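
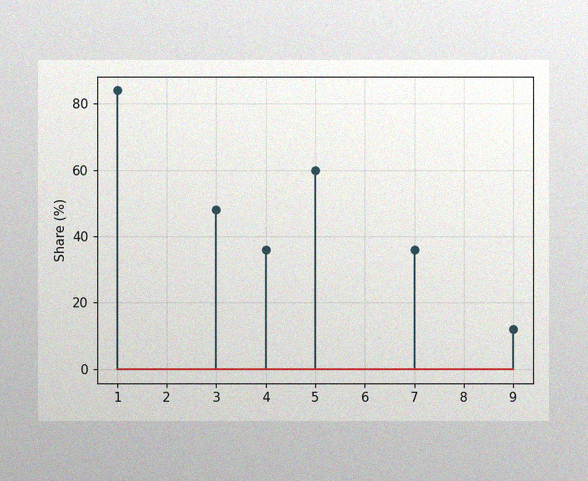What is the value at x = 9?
12%

The image has some photo noise and uneven lighting. The stem at x=9 reaches 12%.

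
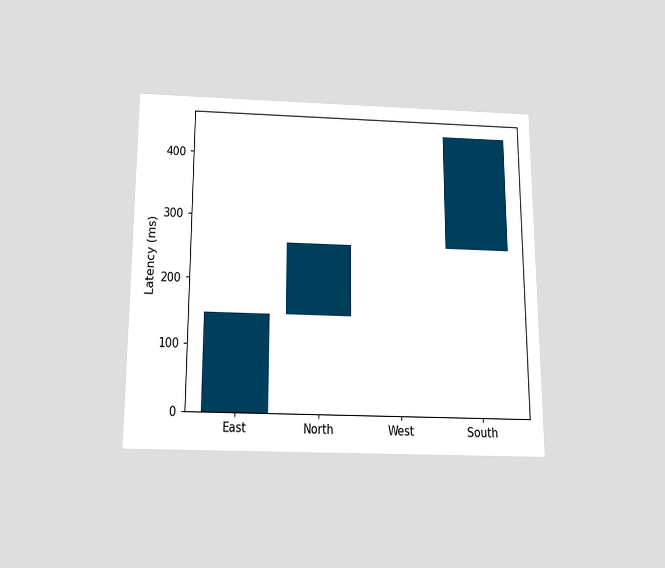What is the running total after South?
The chart is viewed slightly from below. After South the running total reaches 444ms.

444ms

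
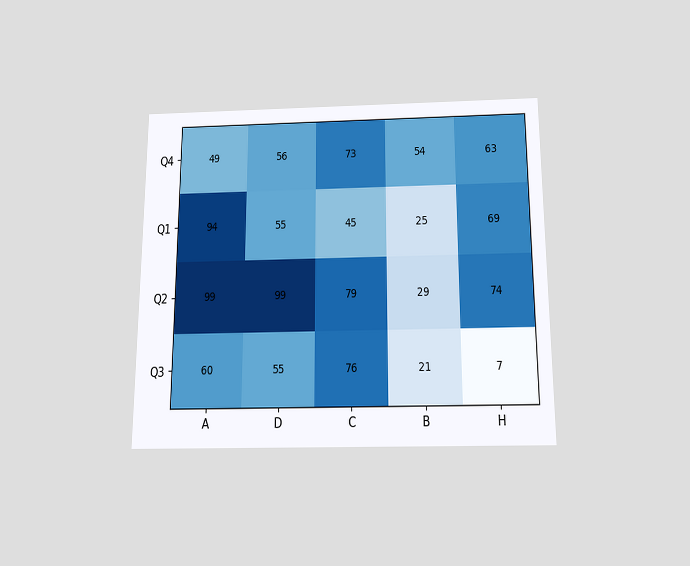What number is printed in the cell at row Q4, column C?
The chart is viewed slightly from below. The (Q4, C) cell reads 73.

73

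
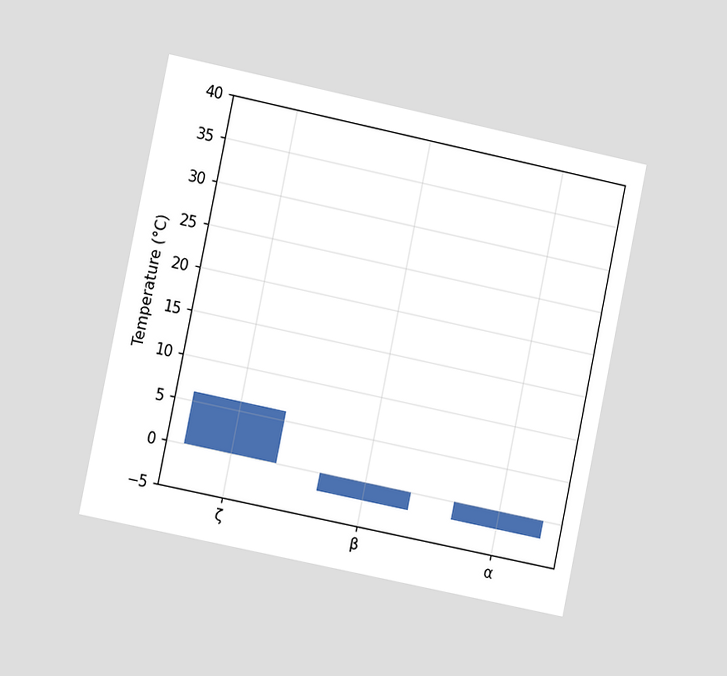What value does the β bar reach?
The chart is tilted about 12° clockwise and viewed at a slight angle. Reading along the chart's y-axis, the β bar reaches -2°C.

-2°C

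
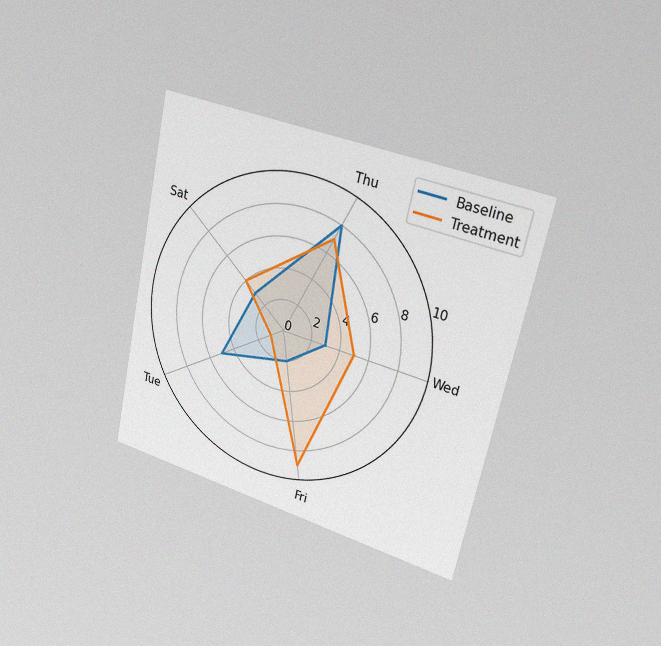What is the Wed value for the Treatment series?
The chart is tilted about 12° clockwise and viewed slightly from the right, with some photo noise. On the Wed axis, Treatment reaches 5.

5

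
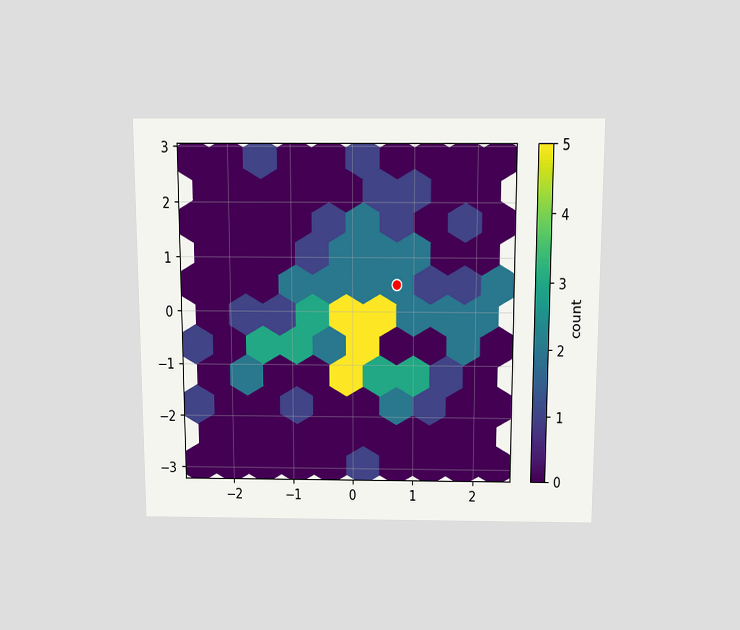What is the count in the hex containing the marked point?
2

The chart is viewed slightly from above. The marked hex reads 2 on the colorbar.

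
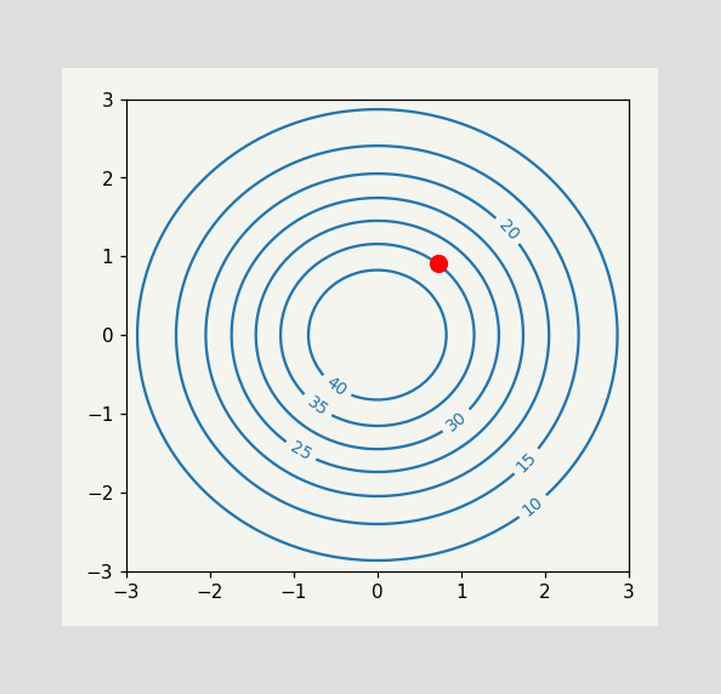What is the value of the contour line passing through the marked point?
The marked point sits on the contour labelled 35.

35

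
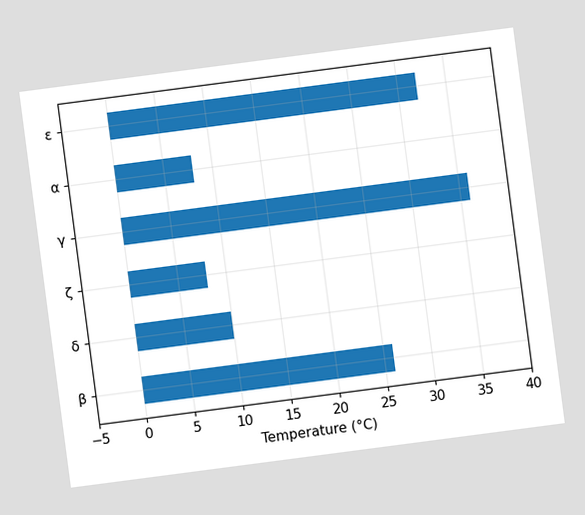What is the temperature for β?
The chart is tilted about 7° counter-clockwise. Reading along the chart's x-axis, the β bar reaches 26°C.

26°C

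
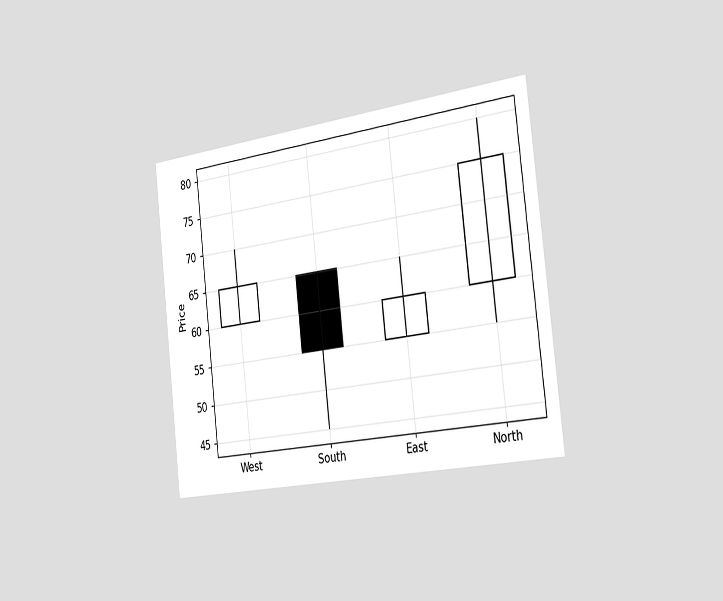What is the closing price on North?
75

The chart is tilted about 6° counter-clockwise and viewed slightly from the right. The North candle closes at 75.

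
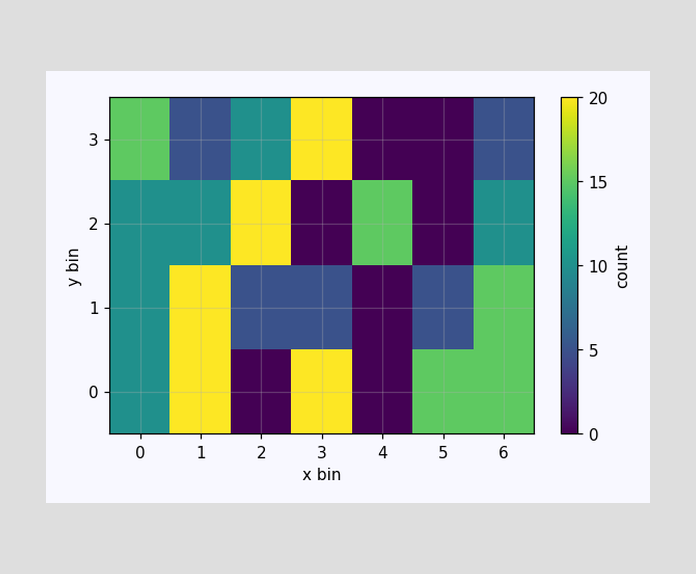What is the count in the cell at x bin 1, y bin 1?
20

Matching the cell (1, 1) against the colorbar gives 20.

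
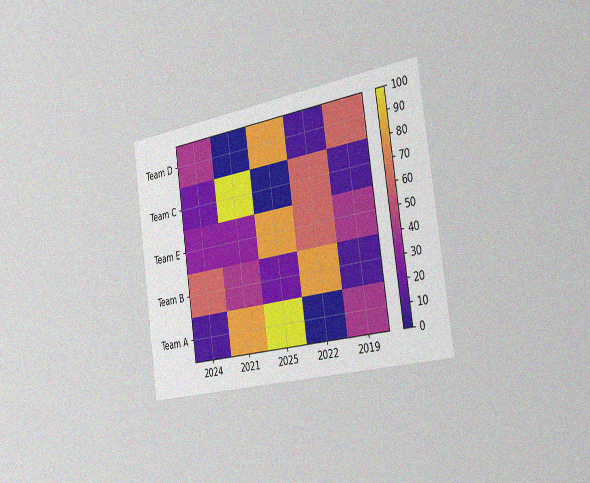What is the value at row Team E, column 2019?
40

The chart is tilted about 8° counter-clockwise and viewed slightly from the right, with some photo noise. Matching cell (Team E, 2019) against the colorbar gives 40.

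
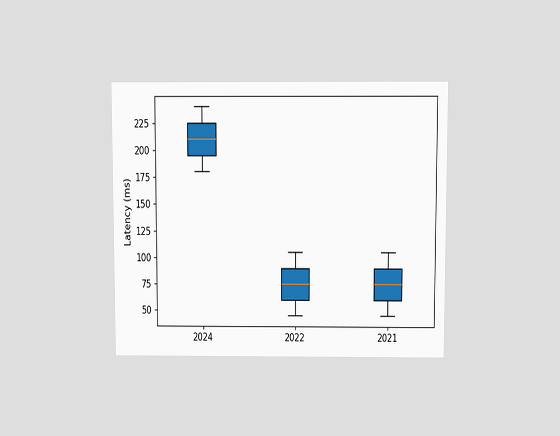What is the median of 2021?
The chart is viewed slightly from above. The median line in the 2021 box sits at 75ms.

75ms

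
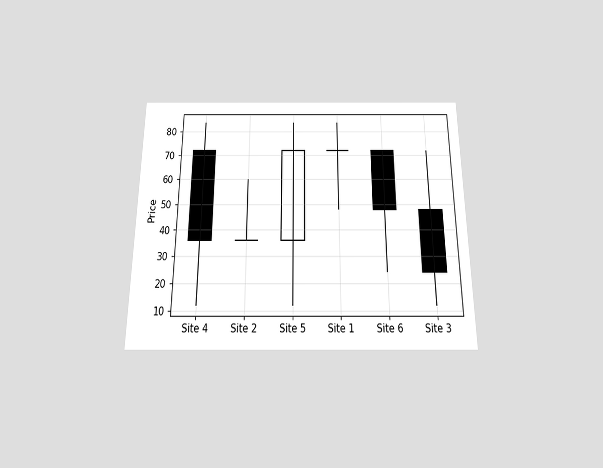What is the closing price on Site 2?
36

The chart is viewed slightly from below. The Site 2 candle closes at 36.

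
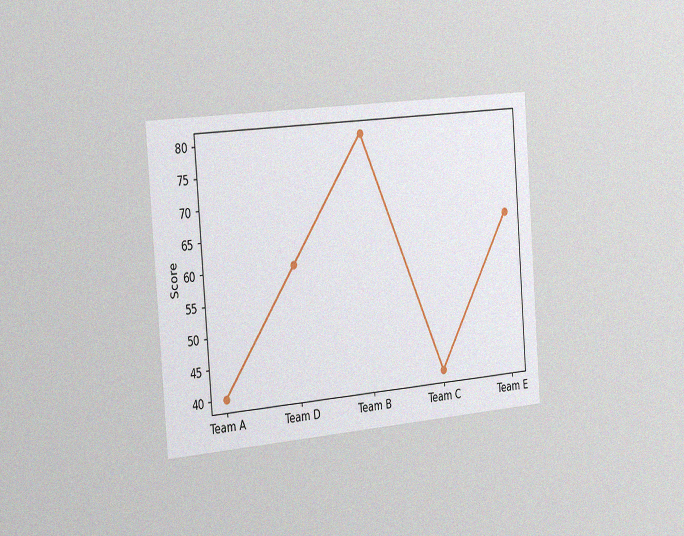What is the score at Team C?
The chart is tilted about 4° counter-clockwise and viewed slightly from the left, with some photo noise. At Team C, the line is at 40.

40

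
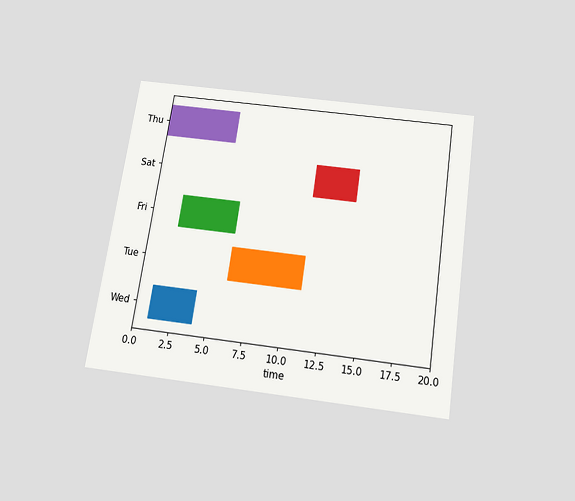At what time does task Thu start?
0

The chart is tilted about 9° clockwise and viewed slightly from below. The Thu bar begins at t=0.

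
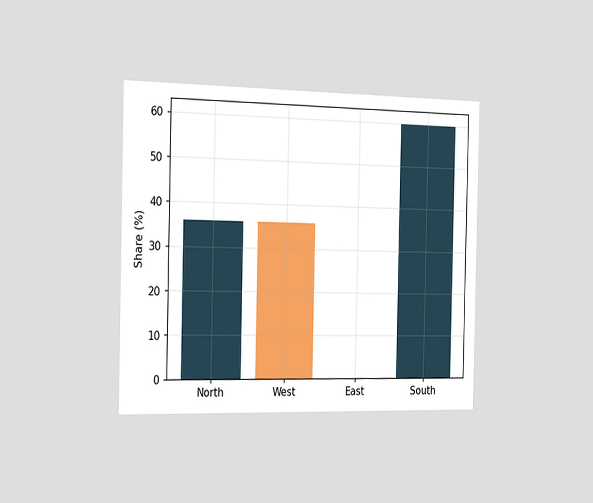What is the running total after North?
36%

The chart is viewed slightly from the left. After North the running total reaches 36%.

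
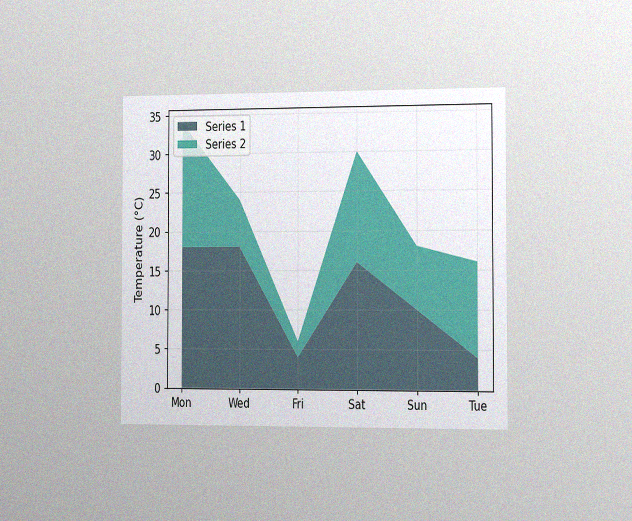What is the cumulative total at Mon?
34°C

The chart is viewed slightly from the right, with some photo noise. The stacked total at Mon reaches 34°C.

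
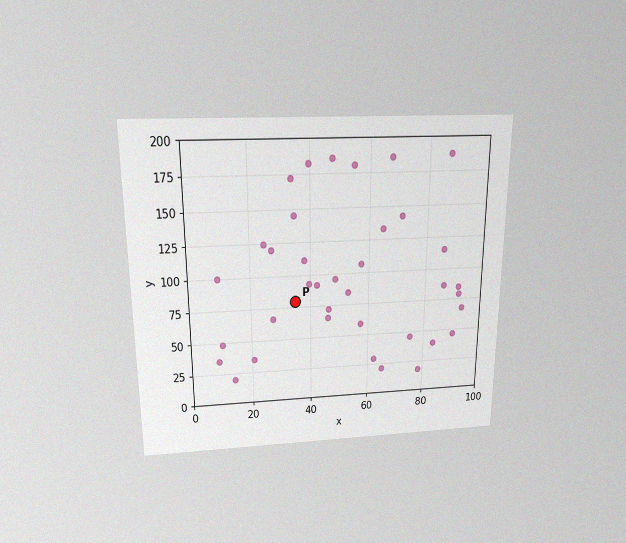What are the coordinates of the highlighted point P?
(35, 80)

The chart is viewed slightly from above, with some photo noise. Following the gridlines from P to each axis, P sits at (35, 80).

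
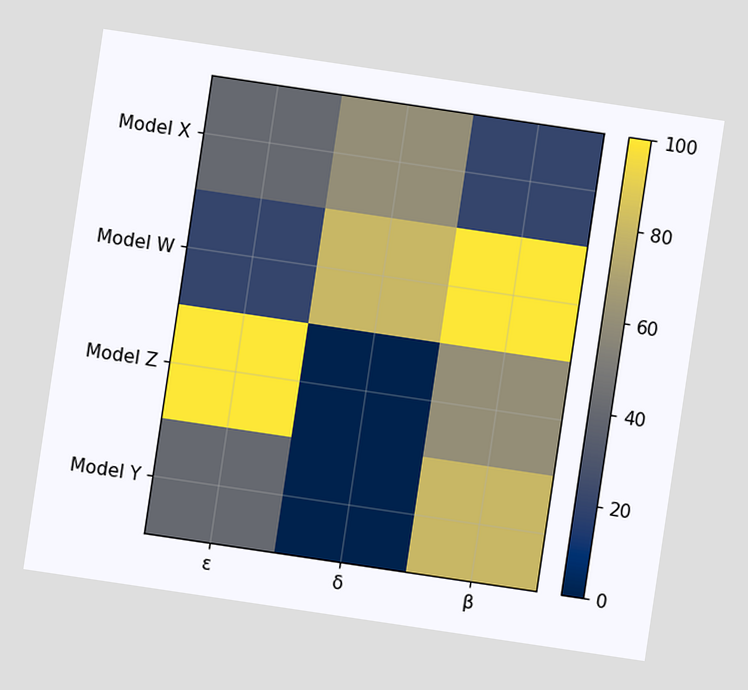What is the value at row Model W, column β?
100

The chart is tilted about 8° clockwise. Matching cell (Model W, β) against the colorbar gives 100.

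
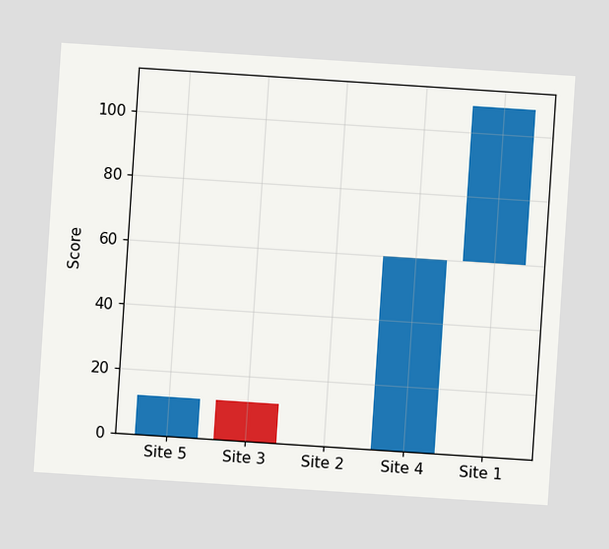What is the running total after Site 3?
The chart is tilted about 4° clockwise. After Site 3 the running total reaches 0.

0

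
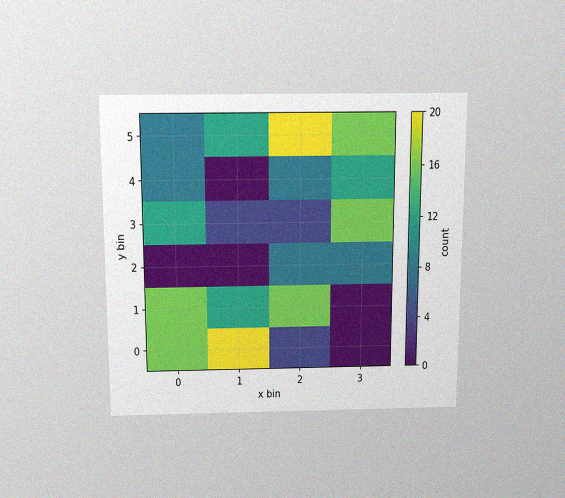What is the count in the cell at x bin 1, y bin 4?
0

The chart is viewed slightly from above, with some photo noise. Matching the cell (1, 4) against the colorbar gives 0.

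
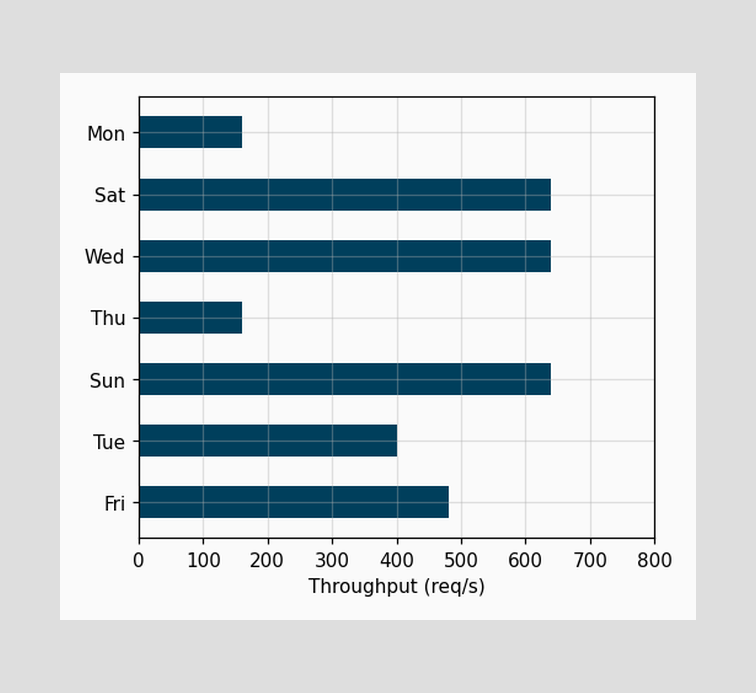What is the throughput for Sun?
640req/s

Reading along the chart's x-axis, the Sun bar reaches 640req/s.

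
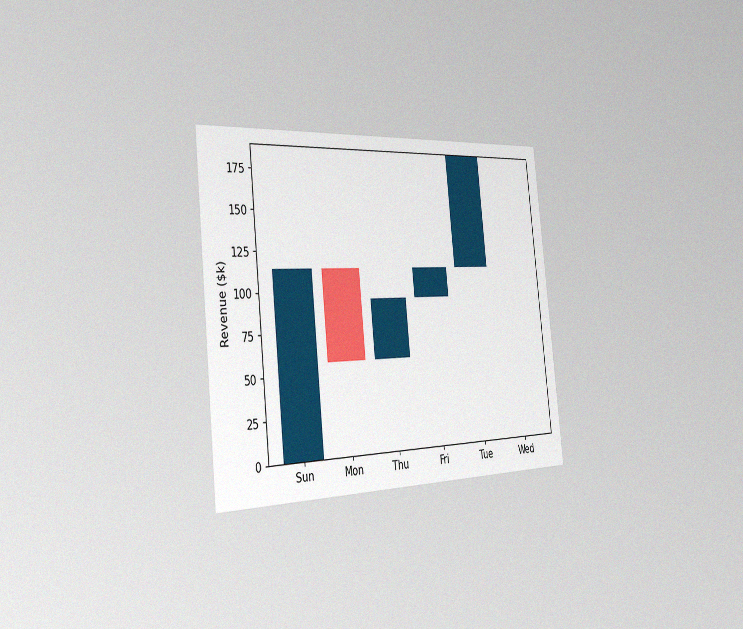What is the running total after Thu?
The chart is tilted about 6° counter-clockwise and viewed slightly from the left, with some photo noise. After Thu the running total reaches $95k.

$95k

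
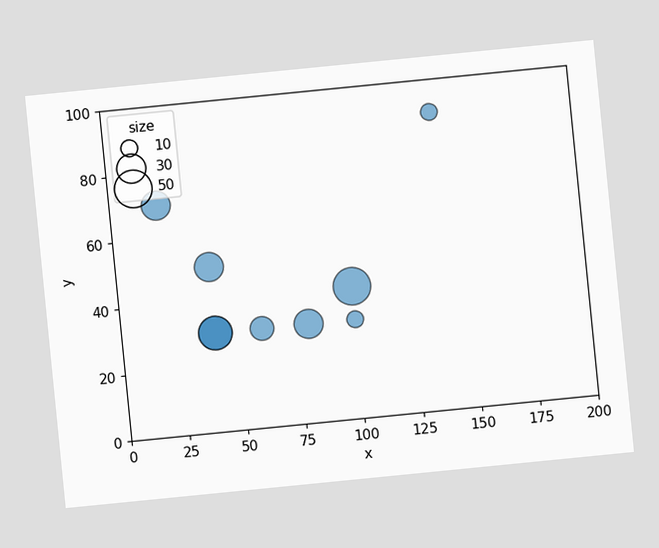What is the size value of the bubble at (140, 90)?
The chart is tilted about 6° counter-clockwise. Matching the bubble at (140, 90) against the size legend gives 10.

10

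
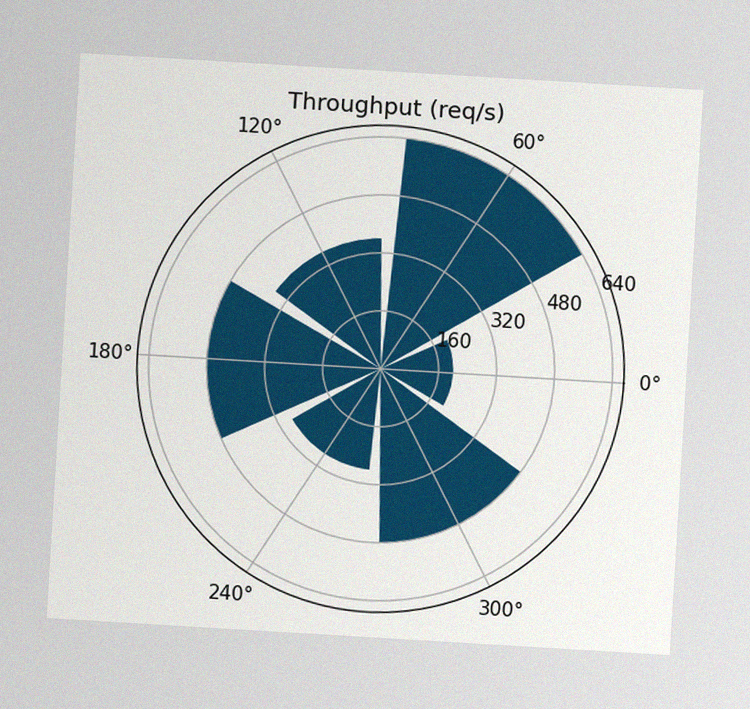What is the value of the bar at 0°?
200req/s

The chart is tilted about 3° clockwise, with some photo noise. The bar at 0° reaches 200req/s on the radial axis.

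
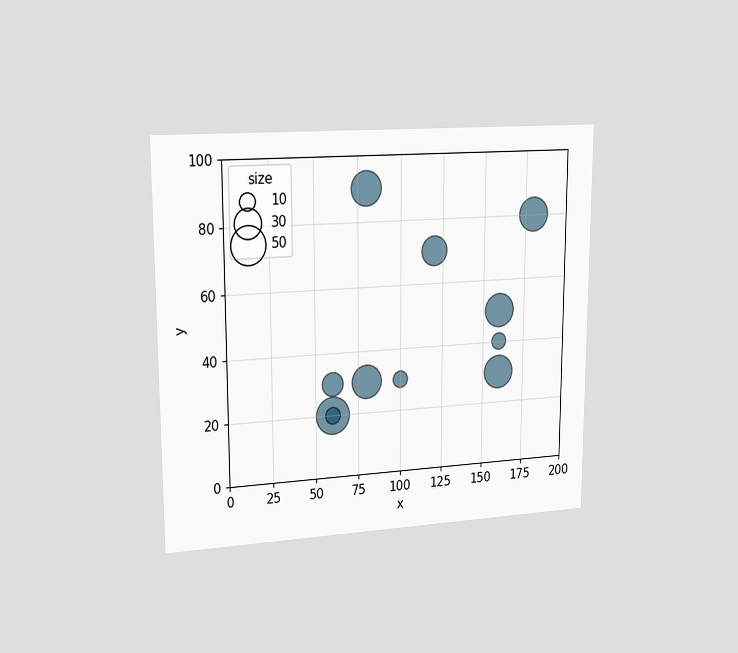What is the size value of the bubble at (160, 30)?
The chart is viewed slightly from the left. Matching the bubble at (160, 30) against the size legend gives 40.

40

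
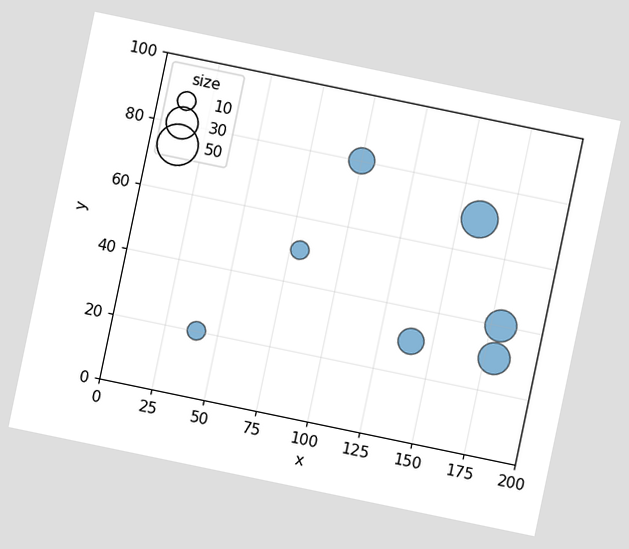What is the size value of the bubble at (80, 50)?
10

The chart is tilted about 12° clockwise. Matching the bubble at (80, 50) against the size legend gives 10.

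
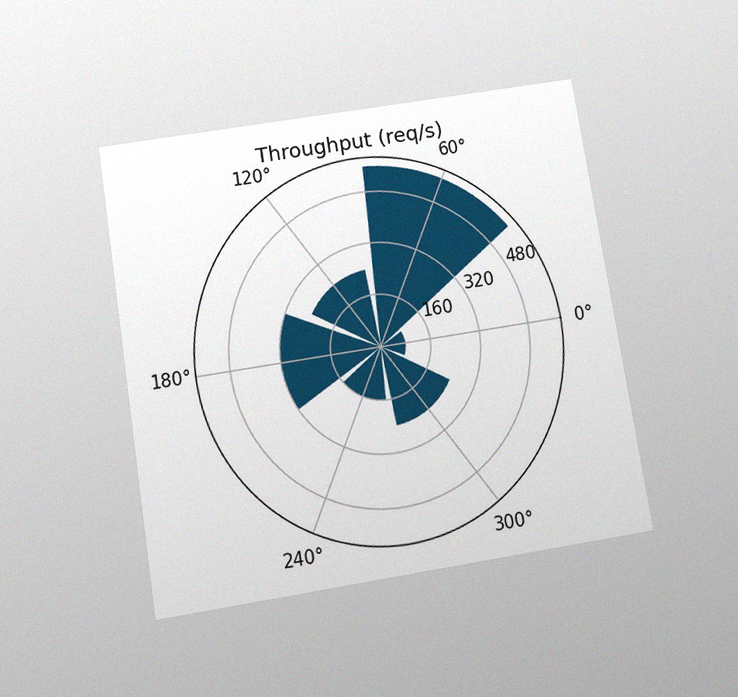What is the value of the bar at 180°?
320req/s

The chart is tilted about 9° counter-clockwise and viewed slightly from below, with some photo noise. The bar at 180° reaches 320req/s on the radial axis.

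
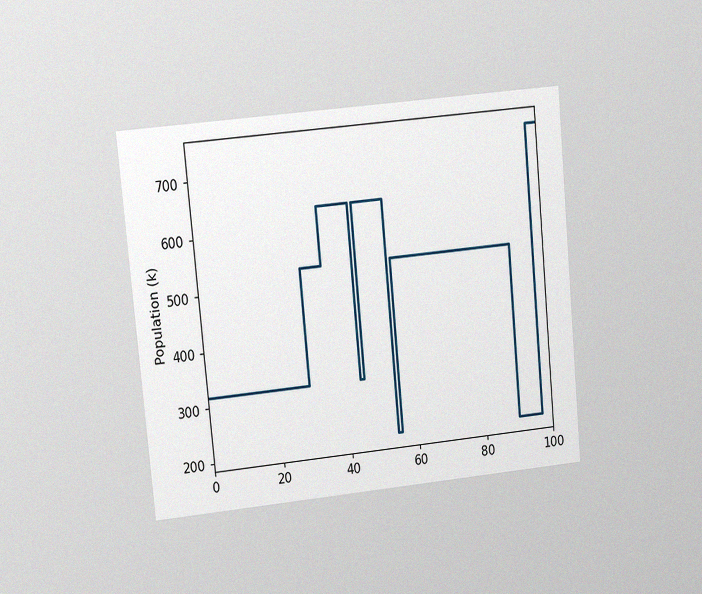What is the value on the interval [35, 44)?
The chart is tilted about 5° counter-clockwise and viewed at a slight angle, with some photo noise. On [35, 44) the step sits at 636k.

636k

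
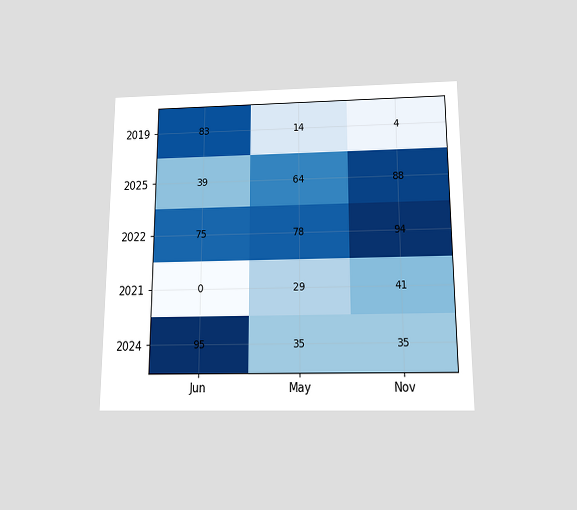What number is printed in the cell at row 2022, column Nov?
94

The chart is viewed slightly from below. The (2022, Nov) cell reads 94.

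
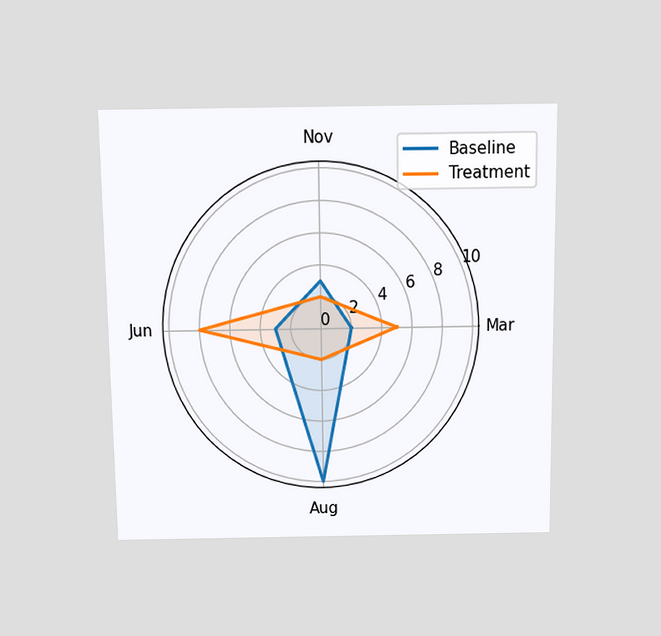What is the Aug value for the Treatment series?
The chart is viewed slightly from above. On the Aug axis, Treatment reaches 2.

2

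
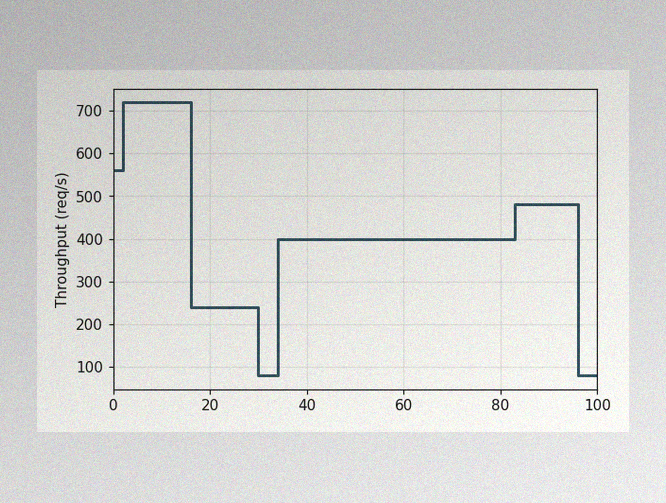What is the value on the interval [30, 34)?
The image has some photo noise and uneven lighting. On [30, 34) the step sits at 80req/s.

80req/s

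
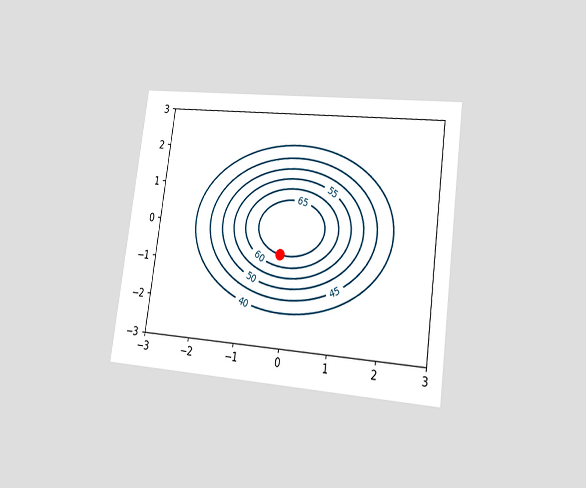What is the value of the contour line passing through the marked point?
The chart is tilted about 8° clockwise and viewed slightly from the right. The marked point sits on the contour labelled 65.

65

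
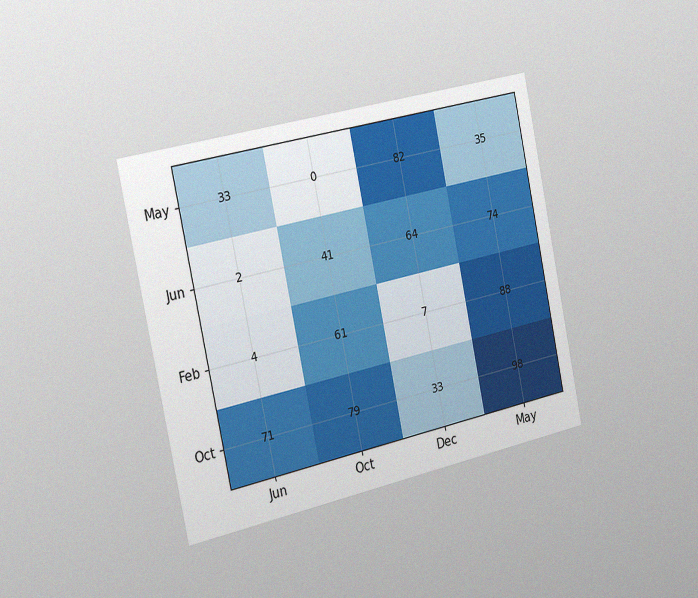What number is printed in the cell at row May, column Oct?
0

The chart is tilted about 12° counter-clockwise and viewed slightly from the left, with some photo noise. The (May, Oct) cell reads 0.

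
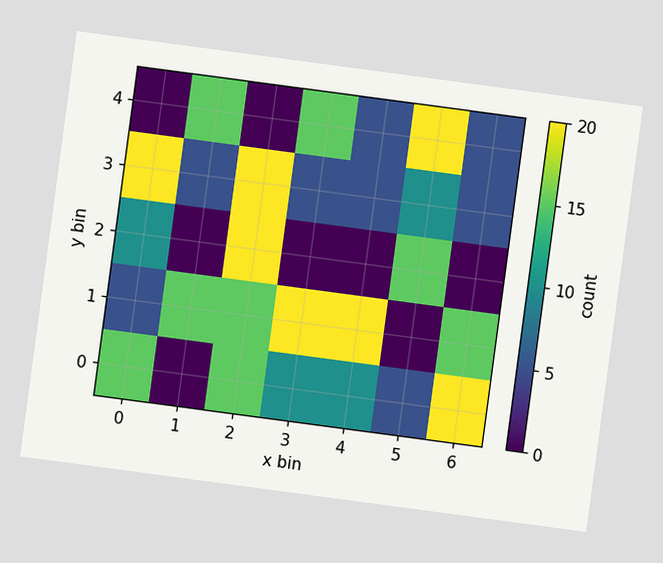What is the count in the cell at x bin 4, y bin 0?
The chart is tilted about 8° clockwise. Matching the cell (4, 0) against the colorbar gives 10.

10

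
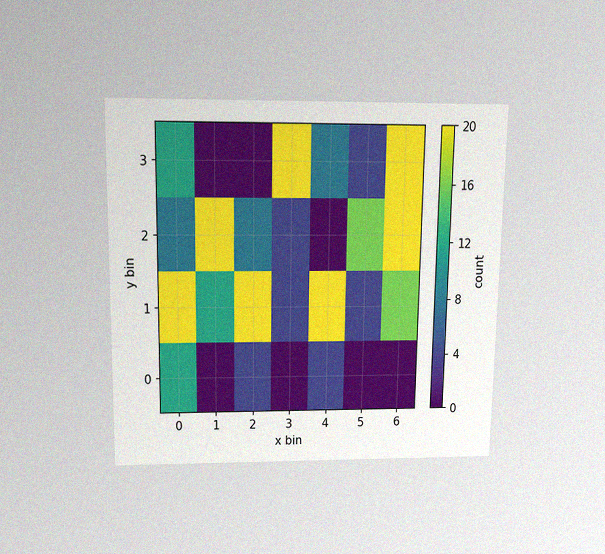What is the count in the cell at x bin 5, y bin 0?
0

The chart is viewed slightly from above, with some photo noise. Matching the cell (5, 0) against the colorbar gives 0.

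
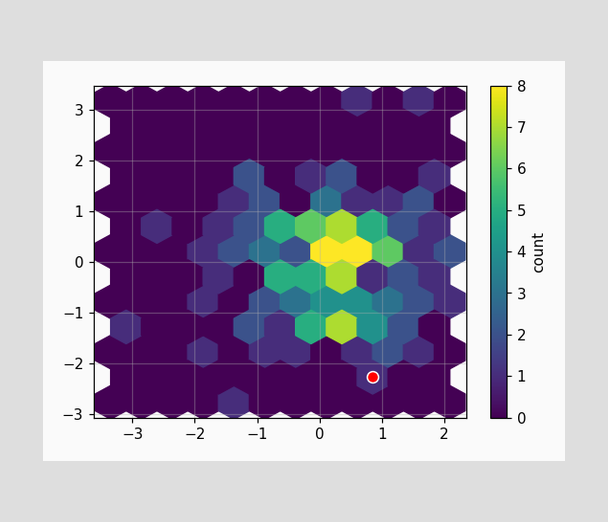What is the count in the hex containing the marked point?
The marked hex reads 1 on the colorbar.

1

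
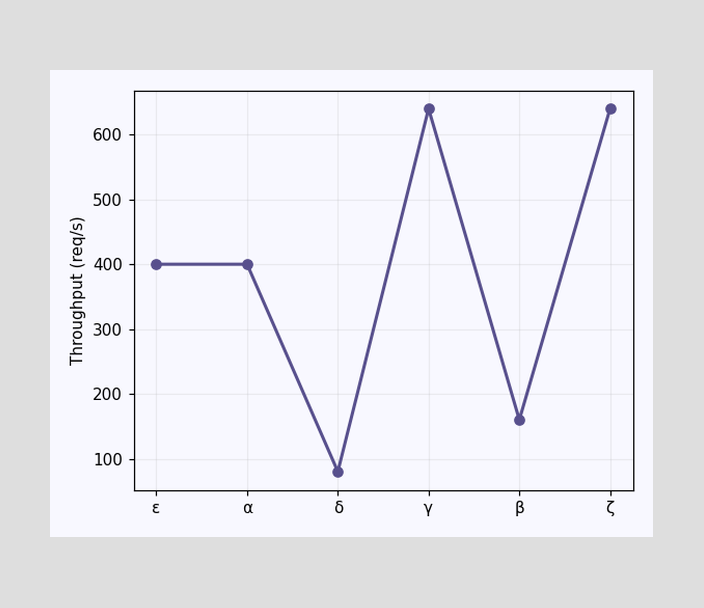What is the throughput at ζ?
At ζ, the line is at 640req/s.

640req/s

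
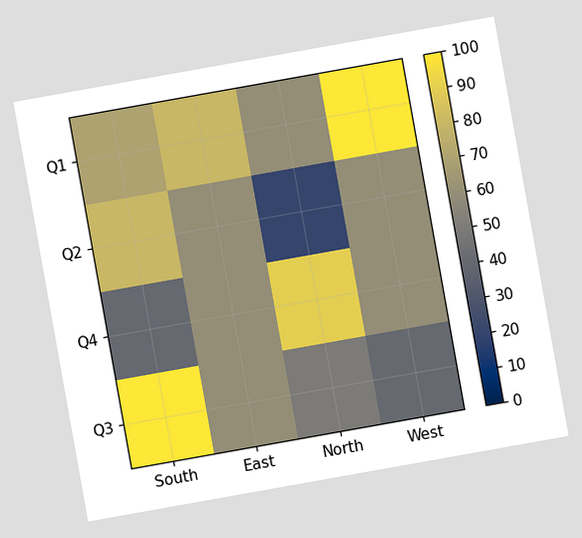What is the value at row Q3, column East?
60

The chart is tilted about 10° counter-clockwise. Matching cell (Q3, East) against the colorbar gives 60.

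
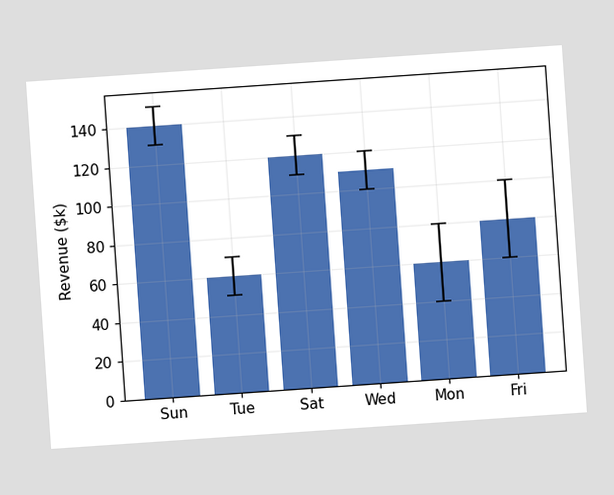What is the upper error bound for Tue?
The chart is tilted about 4° counter-clockwise. The Tue bar's upper whisker reaches $70k.

$70k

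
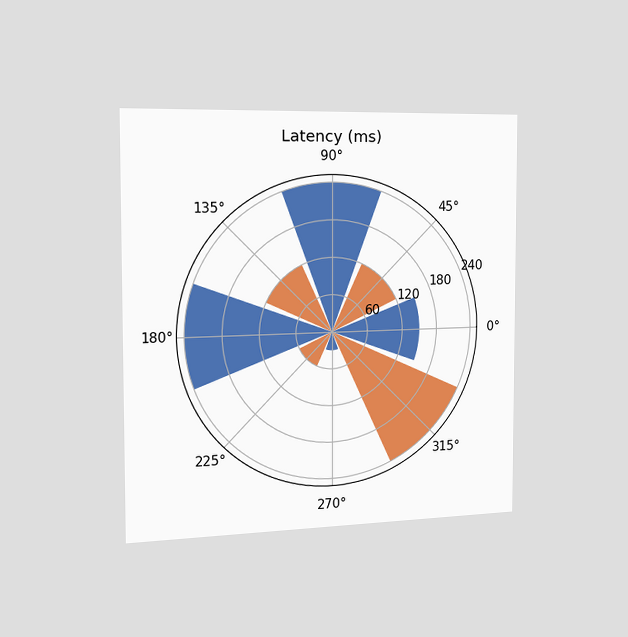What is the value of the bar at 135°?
120ms

The chart is viewed slightly from the left. The bar at 135° reaches 120ms on the radial axis.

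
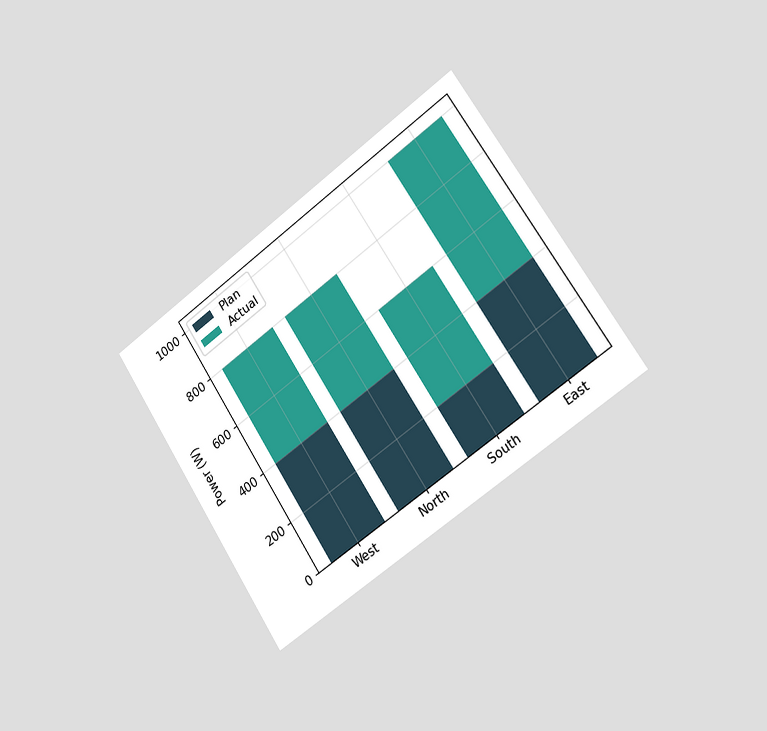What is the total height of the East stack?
1000W

The chart is tilted about 33° counter-clockwise and viewed slightly from the right. The East stack's top reaches 1000W on the y-axis.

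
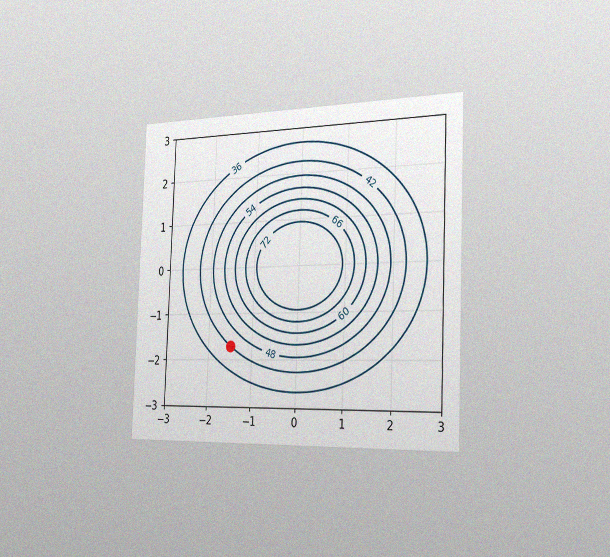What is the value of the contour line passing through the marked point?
42

The chart is tilted about 2° clockwise and viewed slightly from the right, with some photo noise. The marked point sits on the contour labelled 42.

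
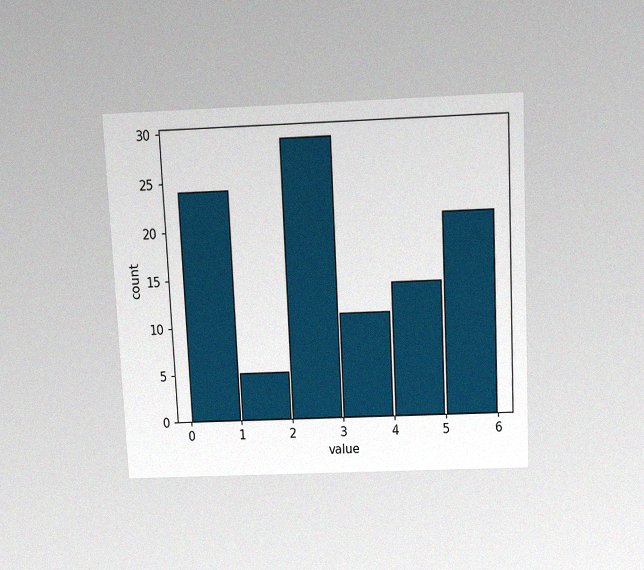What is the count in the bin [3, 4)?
The chart is tilted about 3° counter-clockwise and viewed slightly from above, with some photo noise. The [3, 4) bin has height 11.

11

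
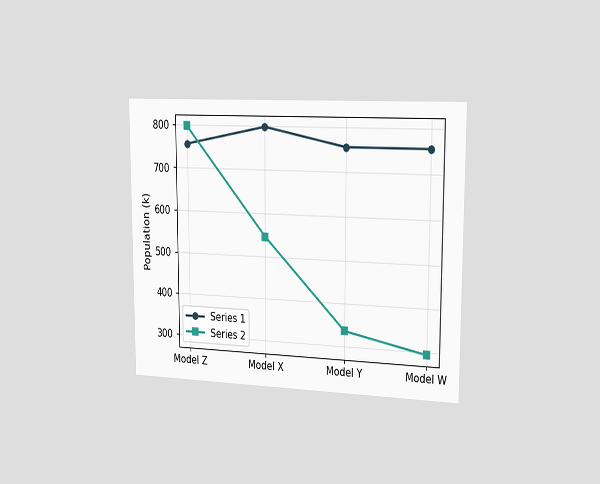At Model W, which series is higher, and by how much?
The chart is viewed slightly from the right. At Model W, Series 1 sits above the other line by 462k.

Series 1, by 462k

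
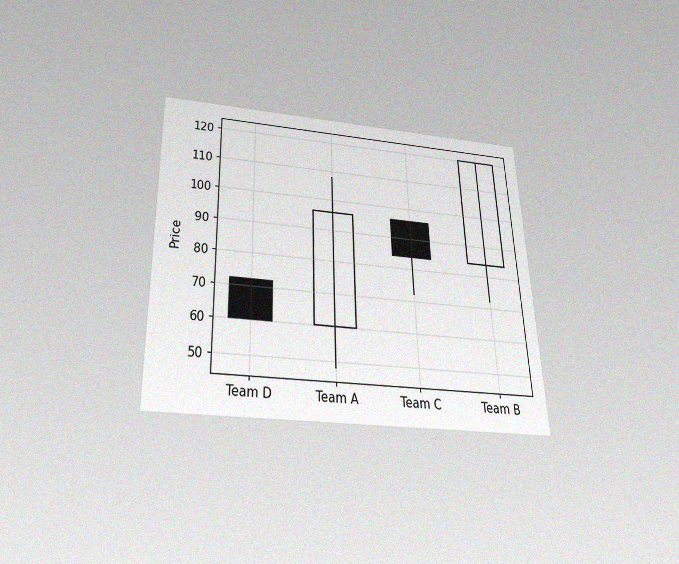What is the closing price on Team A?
96

The chart is viewed slightly from below, with some photo noise. The Team A candle closes at 96.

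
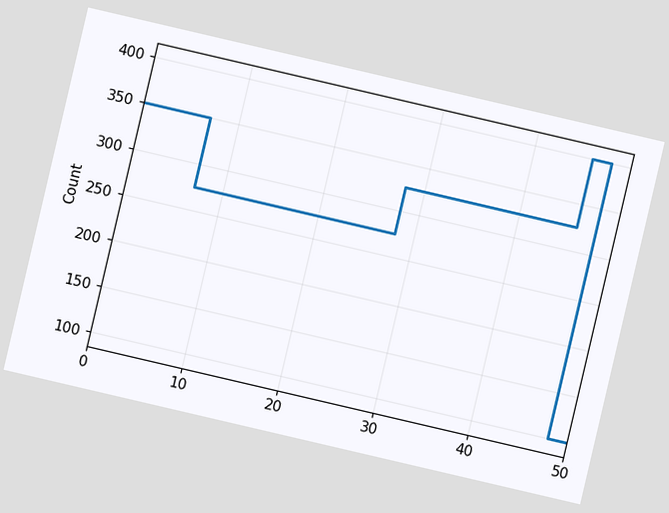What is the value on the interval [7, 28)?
275

The chart is tilted about 13° clockwise. On [7, 28) the step sits at 275.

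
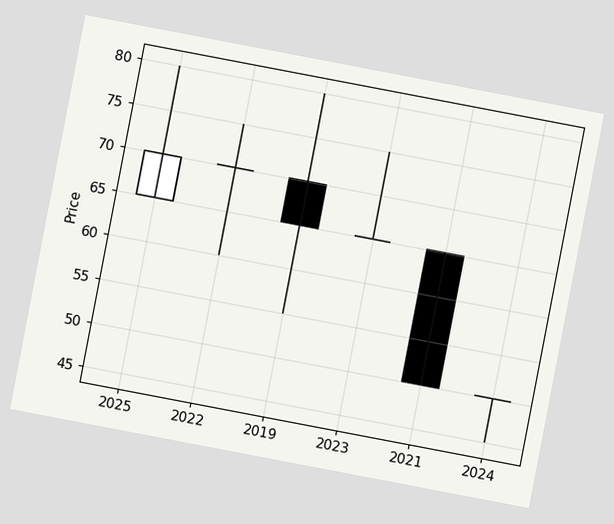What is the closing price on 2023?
65

The chart is tilted about 11° clockwise. The 2023 candle closes at 65.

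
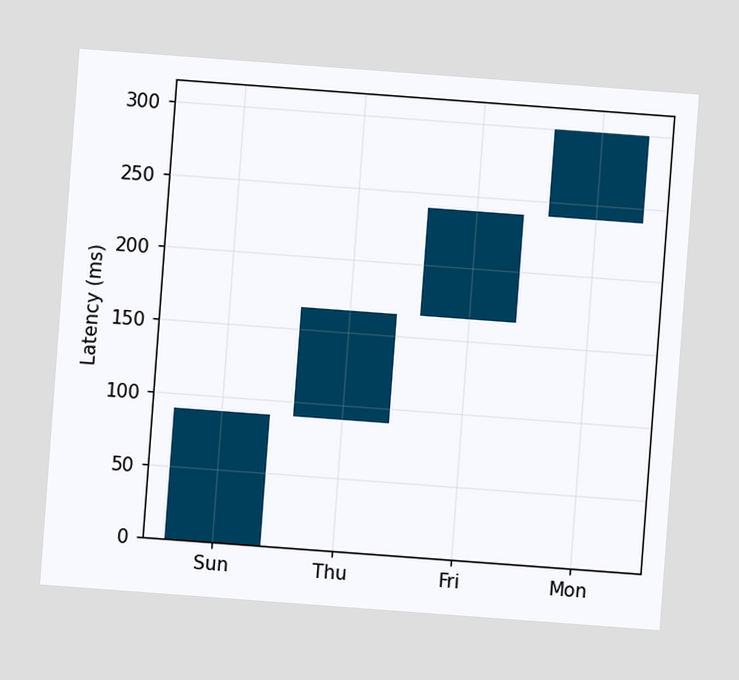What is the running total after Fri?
240ms

The chart is tilted about 4° clockwise. After Fri the running total reaches 240ms.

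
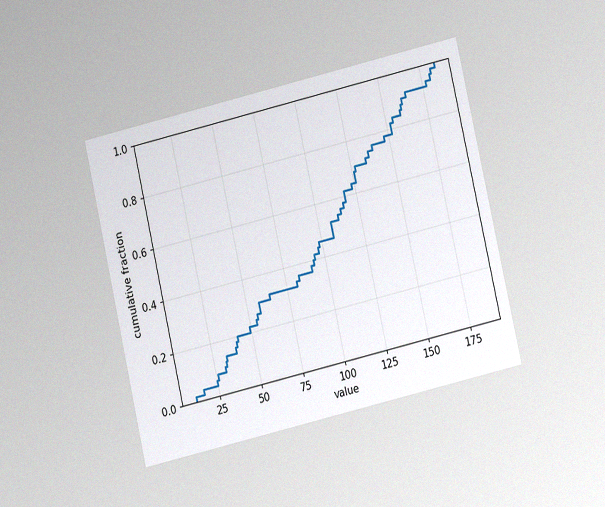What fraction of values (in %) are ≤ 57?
The chart is tilted about 13° counter-clockwise and viewed at a slight angle, with some photo noise. At x=57 the ECDF step is at 30%.

30%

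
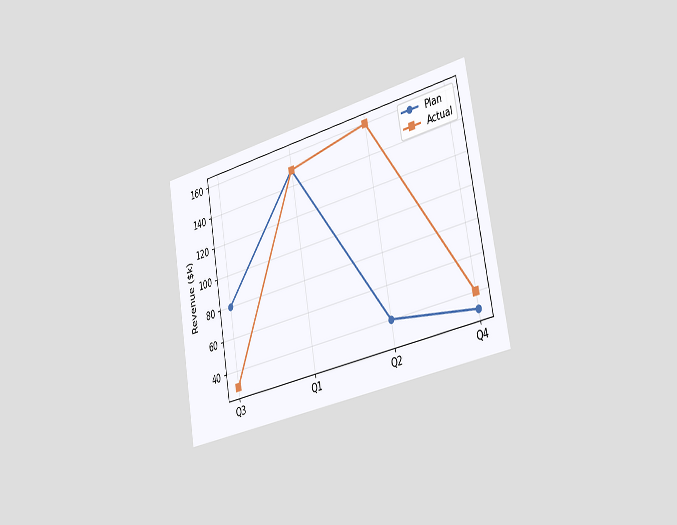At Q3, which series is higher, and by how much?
Plan, by $50k

The chart is tilted about 10° counter-clockwise and viewed slightly from the right. At Q3, Plan sits above the other line by $50k.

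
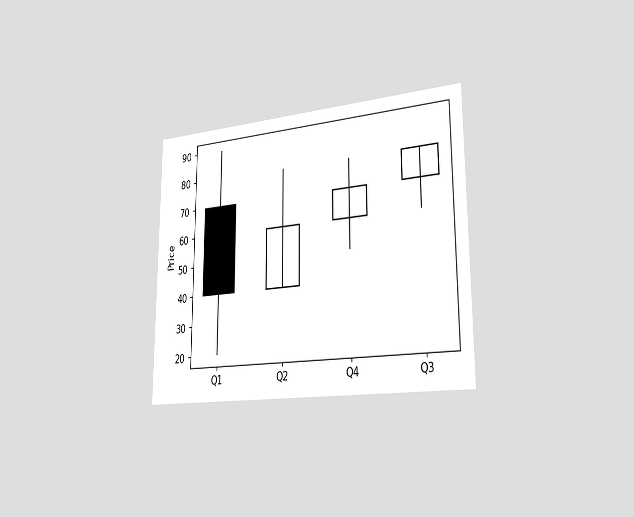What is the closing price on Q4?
70

The chart is viewed slightly from the right. The Q4 candle closes at 70.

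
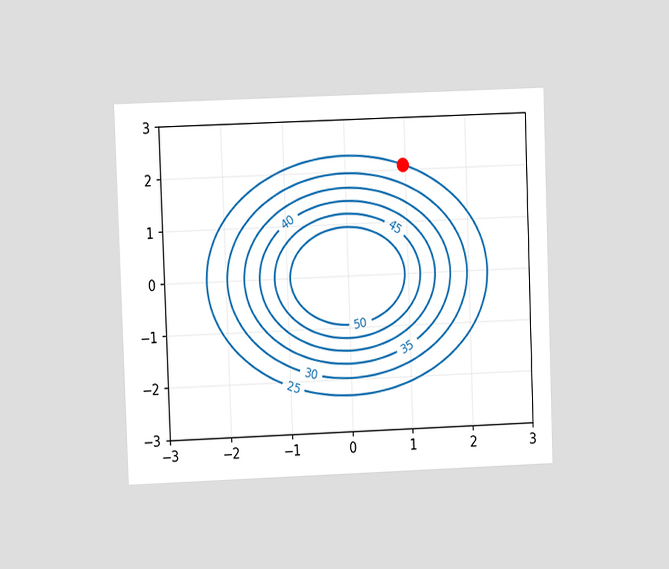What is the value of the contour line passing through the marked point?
25

The chart is tilted about 2° counter-clockwise and viewed at a slight angle. The marked point sits on the contour labelled 25.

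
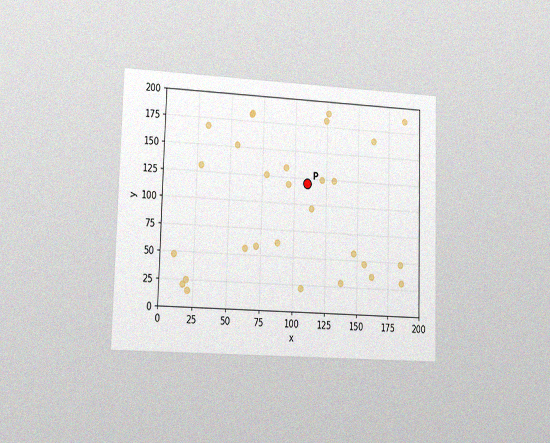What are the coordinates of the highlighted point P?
(110, 120)

The chart is viewed slightly from the left, with some photo noise. Following the gridlines from P to each axis, P sits at (110, 120).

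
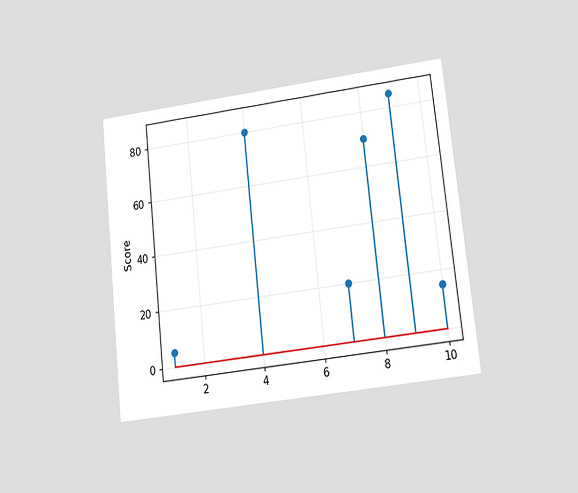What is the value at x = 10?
15

The chart is tilted about 6° counter-clockwise and viewed at a slight angle. The stem at x=10 reaches 15.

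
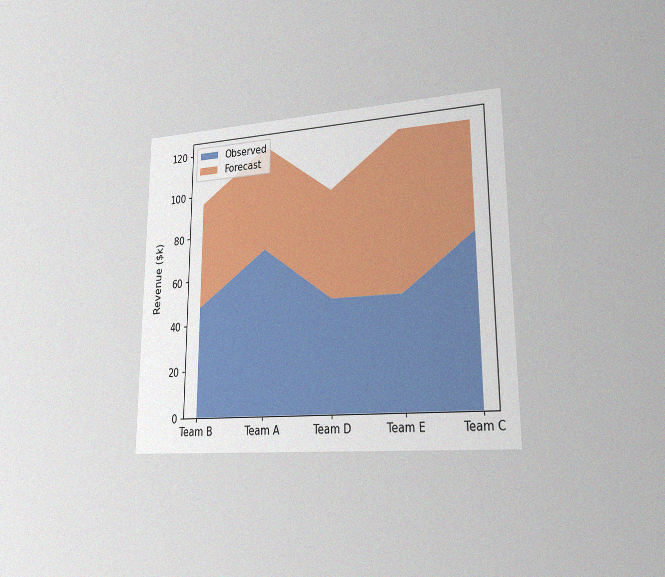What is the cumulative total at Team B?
$96k

The chart is viewed slightly from the right, with some photo noise. The stacked total at Team B reaches $96k.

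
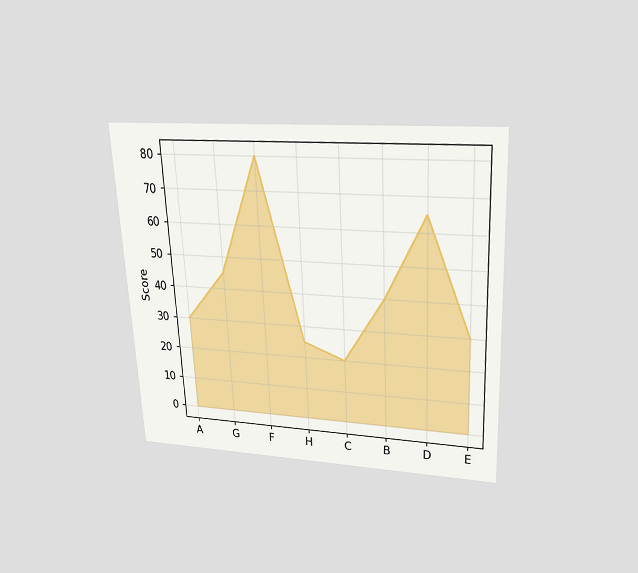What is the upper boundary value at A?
The chart is tilted about 3° counter-clockwise and viewed slightly from above. At A the upper boundary is at 30.

30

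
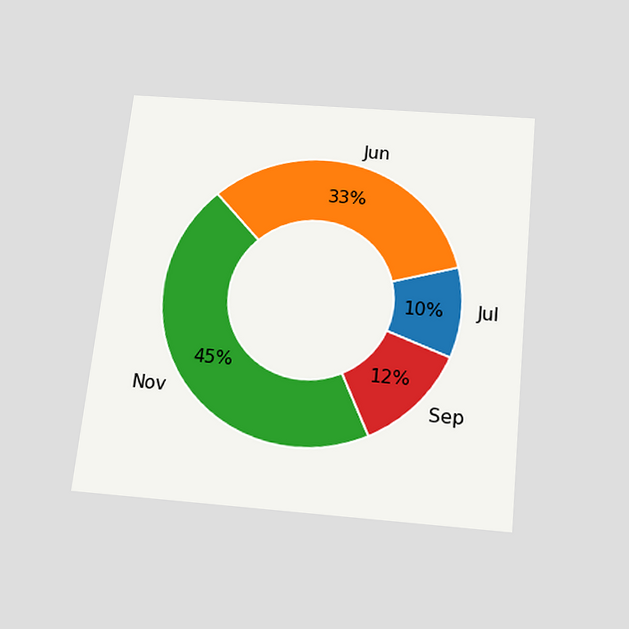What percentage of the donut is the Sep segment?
The chart is tilted about 6° clockwise and viewed slightly from below. The Sep segment takes up 12% of the ring.

12%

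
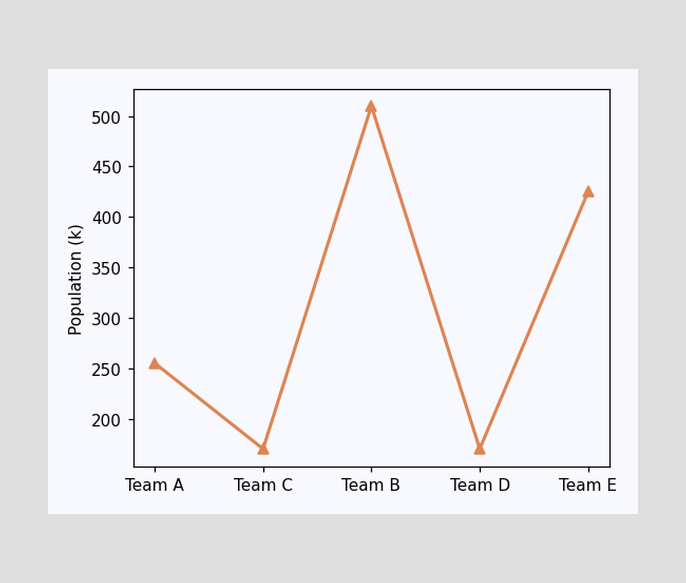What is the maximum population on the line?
510k

The highest point is at Team B, and reading across to the y-axis gives 510k.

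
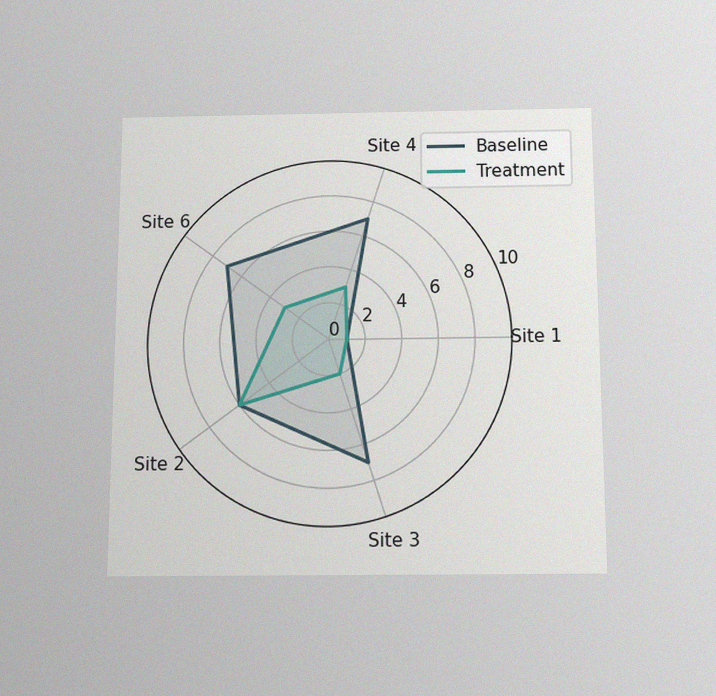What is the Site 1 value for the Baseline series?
1

The chart is viewed slightly from below, with some photo noise. On the Site 1 axis, Baseline reaches 1.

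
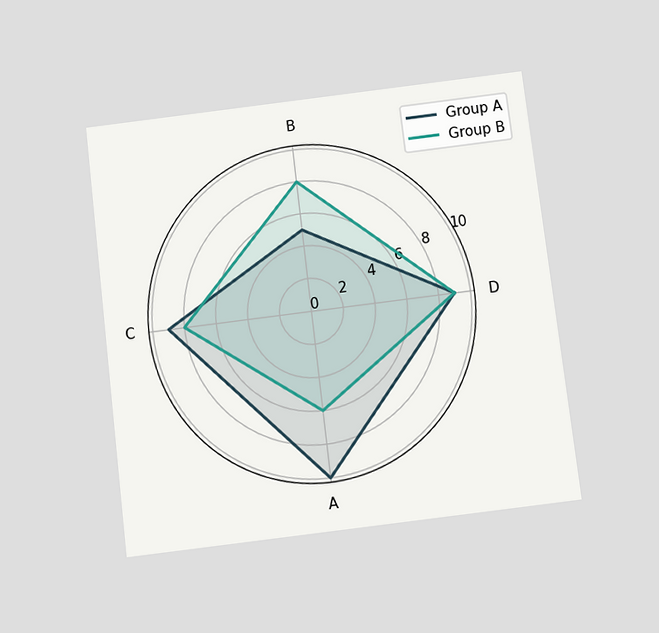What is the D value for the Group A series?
9

The chart is tilted about 7° counter-clockwise and viewed slightly from below. On the D axis, Group A reaches 9.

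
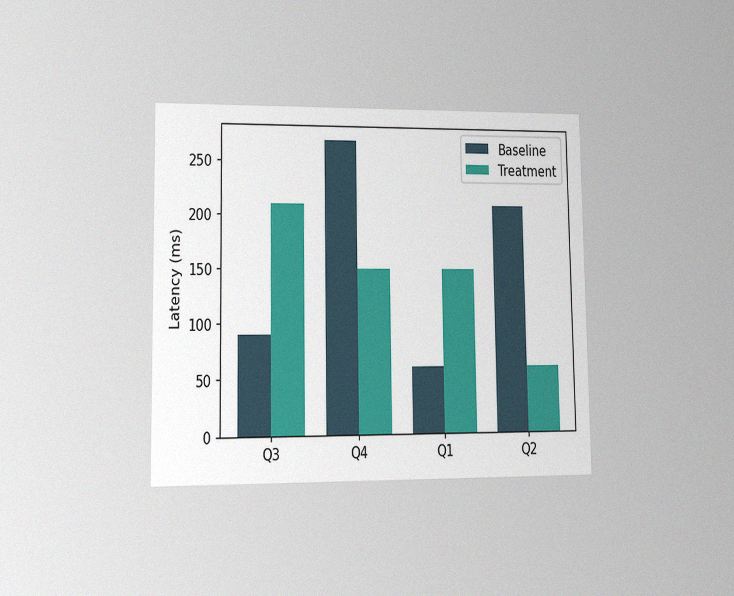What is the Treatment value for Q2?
The chart is viewed at a slight angle, with some photo noise. The Treatment bar at Q2 reaches 60ms on the y-axis.

60ms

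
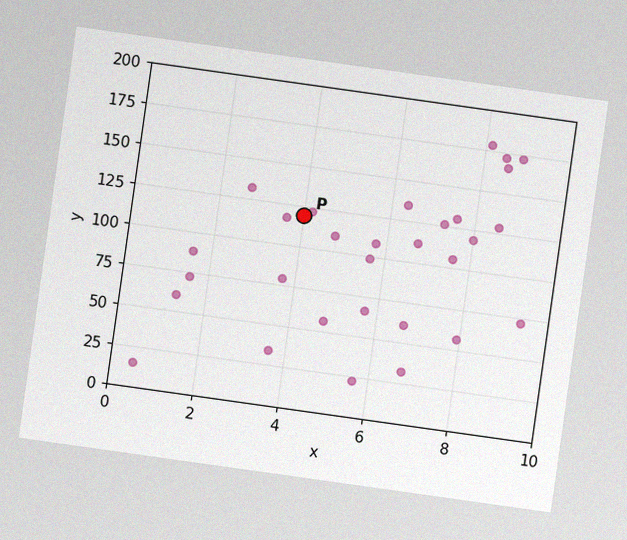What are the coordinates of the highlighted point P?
(4, 120)

The chart is tilted about 8° clockwise, with some photo noise. Following the gridlines from P to each axis, P sits at (4, 120).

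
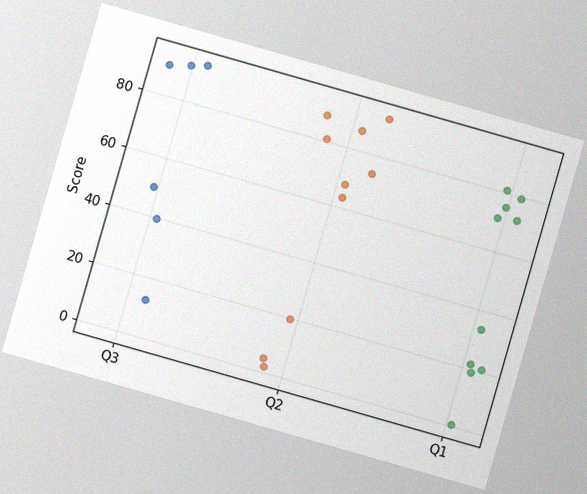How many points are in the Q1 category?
10

The chart is tilted about 16° clockwise, with some photo noise. Counting the markers in the Q1 column gives 10.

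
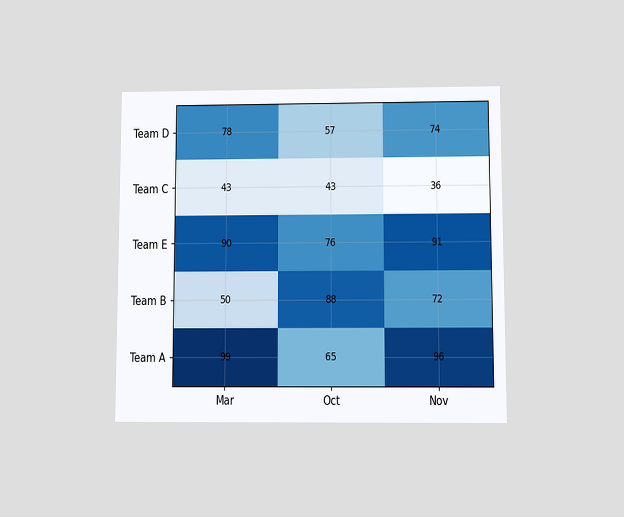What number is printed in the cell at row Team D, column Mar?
The chart is viewed slightly from below. The (Team D, Mar) cell reads 78.

78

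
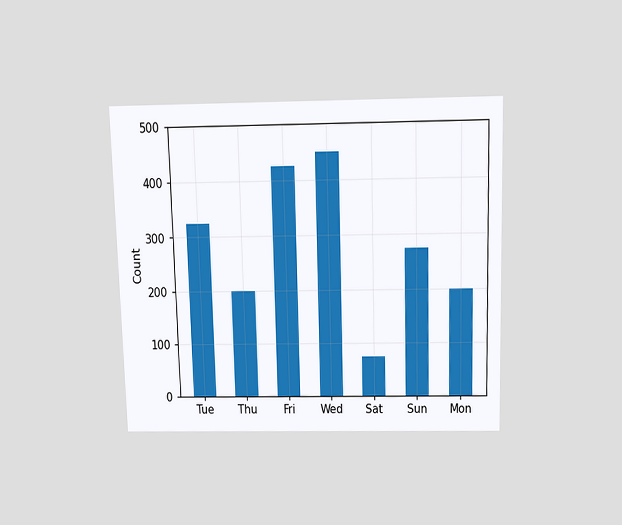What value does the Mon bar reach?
200

The chart is viewed slightly from above. Reading along the chart's y-axis, the Mon bar reaches 200.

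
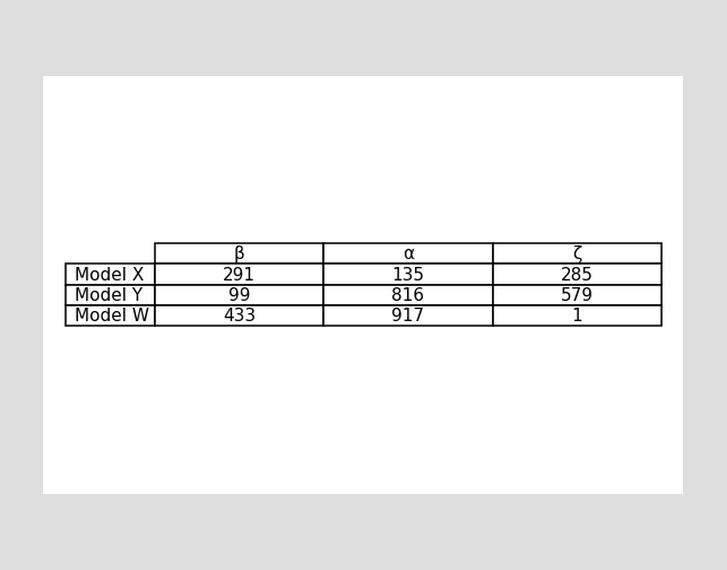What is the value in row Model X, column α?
The (Model X, α) cell reads 135.

135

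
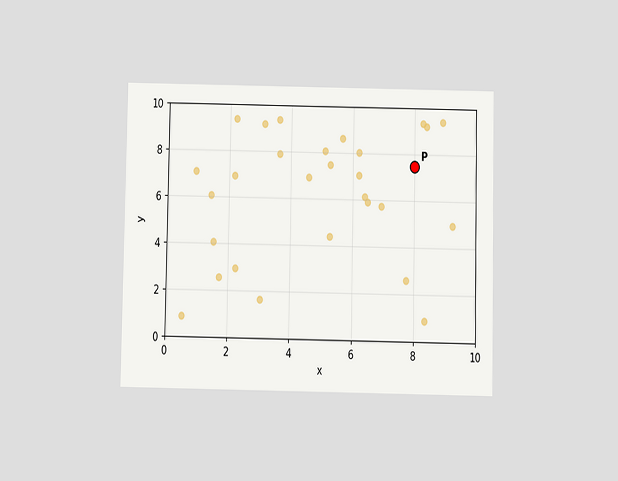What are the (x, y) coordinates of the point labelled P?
The chart is viewed slightly from below. Following the gridlines from P to each axis, P sits at (8, 7.5).

(8, 7.5)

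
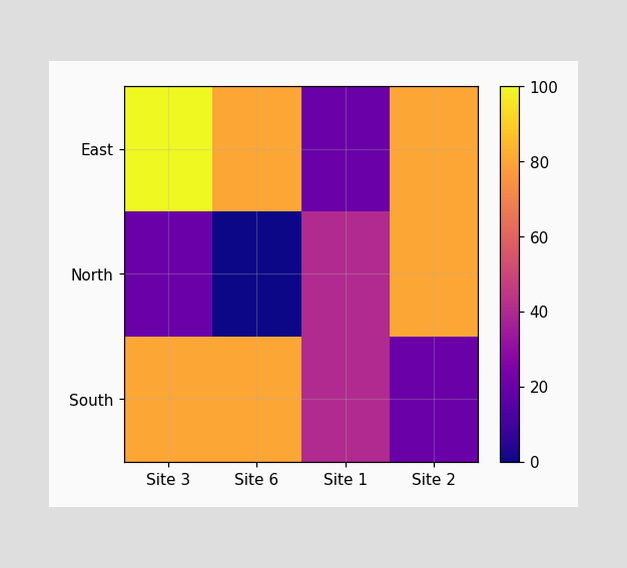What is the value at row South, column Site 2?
20

Matching cell (South, Site 2) against the colorbar gives 20.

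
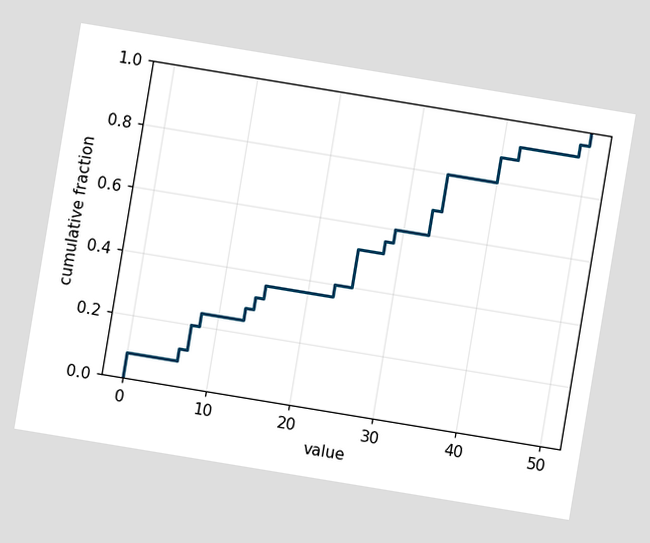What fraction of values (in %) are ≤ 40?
The chart is tilted about 9° clockwise. At x=40 the ECDF step is at 88%.

88%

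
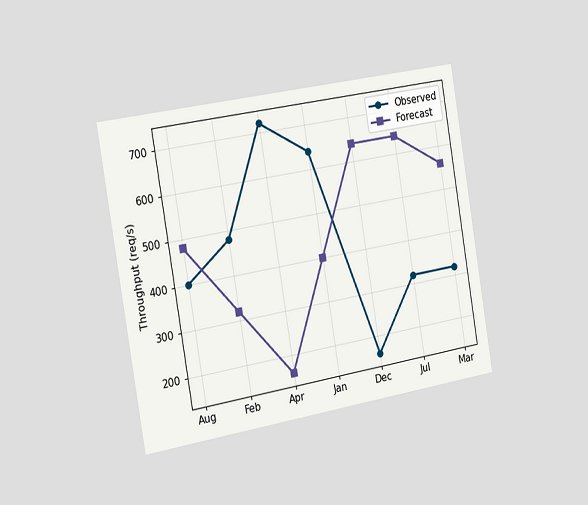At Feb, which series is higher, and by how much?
Observed, by 160req/s

The chart is tilted about 10° counter-clockwise and viewed slightly from the left. At Feb, Observed sits above the other line by 160req/s.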